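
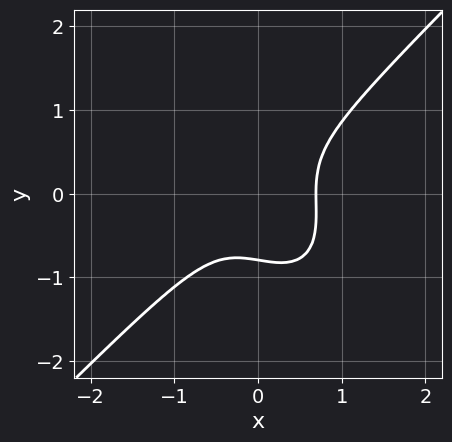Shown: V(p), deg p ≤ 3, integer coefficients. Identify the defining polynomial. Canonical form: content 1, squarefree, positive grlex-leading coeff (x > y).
3*x^3 - x*y^2 - 2*y^3 - 1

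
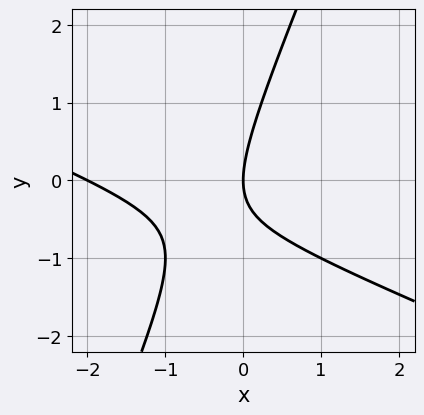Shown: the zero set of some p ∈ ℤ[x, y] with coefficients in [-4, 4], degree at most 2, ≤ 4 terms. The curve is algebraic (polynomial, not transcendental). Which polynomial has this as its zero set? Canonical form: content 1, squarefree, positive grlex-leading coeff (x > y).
x^2 + 2*x*y - y^2 + 2*x

(a) The degree is 2 — the shape is more complex than any degree-1 curve.
(b) Against the integer gridlines: it crosses the y-axis at the gridline y = 0; the x-axis gridline crossings are at x ∈ {-2, 0}.
(c) These observations pin down the coefficients.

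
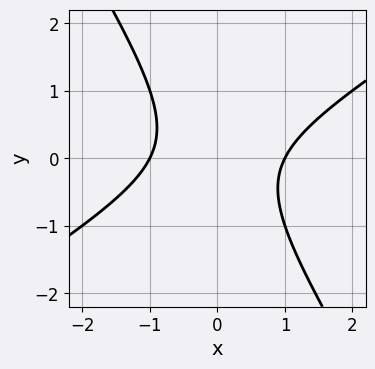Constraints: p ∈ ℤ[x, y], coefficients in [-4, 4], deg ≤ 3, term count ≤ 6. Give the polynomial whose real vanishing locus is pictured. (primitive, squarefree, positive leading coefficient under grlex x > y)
Degree: the shape is more complex than any degree-1 curve, so deg p = 2.
Reading off the gridlines: the x-axis gridline crossings are at x ∈ {-1, 1}; it misses every integer gridline on the y-axis.
Together with the visible shape, these determine p as stated.

x^2 - x*y - y^2 - 1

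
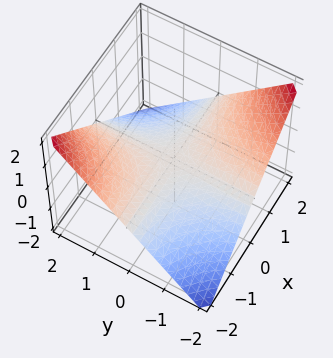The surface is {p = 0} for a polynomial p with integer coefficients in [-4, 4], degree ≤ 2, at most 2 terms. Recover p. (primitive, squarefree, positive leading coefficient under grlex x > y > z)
x*y + 2*z

First, deg p = 2. A hyperbolic paraboloid; a quadric.
Then, checking where it meets the axes: it meets the z-axis at z = 0 (among the integer gridlines); every point of the x-axis in the box is on the surface; the visible y-axis segment lies entirely on the surface.
Finally, solving for integer coefficients yields p as stated.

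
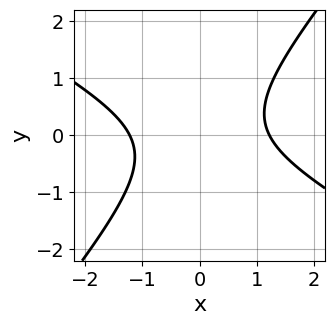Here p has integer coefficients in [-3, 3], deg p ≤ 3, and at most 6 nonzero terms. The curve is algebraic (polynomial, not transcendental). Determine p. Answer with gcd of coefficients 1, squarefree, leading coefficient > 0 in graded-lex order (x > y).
First, degree: the shape is more complex than any degree-1 curve, so deg p = 2.
Next, observable constraints: no y-intercept at any integer in the box.
Finally, fitting integer coefficients to these (and the overall shape) gives p.

2*x^2 + 2*x*y - 3*y^2 - 3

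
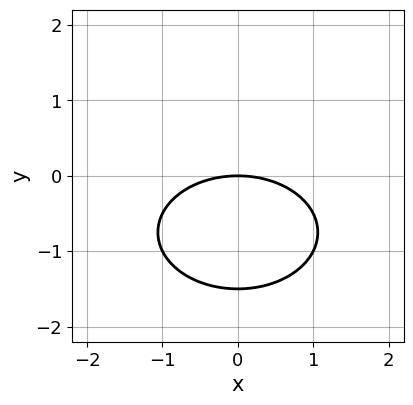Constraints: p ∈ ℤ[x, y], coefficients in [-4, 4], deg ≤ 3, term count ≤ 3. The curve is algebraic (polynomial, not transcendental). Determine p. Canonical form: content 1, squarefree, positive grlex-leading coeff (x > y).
(a) The degree is 2 — a generic line meets the curve in up to 2 points.
(b) Symmetries: mirror symmetry x ↦ −x ⇒ only even powers of x.
(c) From the visible intercepts: it meets the x-axis at x = 0 (among the integer gridlines); it meets the y-axis at y = 0 (among the integer gridlines).
(d) These observations pin down the coefficients.

x^2 + 2*y^2 + 3*y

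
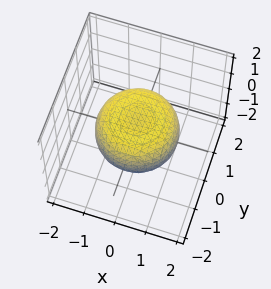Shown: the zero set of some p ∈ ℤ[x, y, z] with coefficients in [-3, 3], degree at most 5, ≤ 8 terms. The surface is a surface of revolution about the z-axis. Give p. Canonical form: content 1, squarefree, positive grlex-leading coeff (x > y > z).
x^4 + 2*x^2*y^2 + y^4 - x^2 - y^2 + 2*z^2 - 1

Degree: a generic line meets the surface in up to 4 points, so deg p = 4.
By symmetry, the z-axis is an axis of rotation, so x and y enter only as x² + y².
Reading off the gridlines: a circular section at z = 0 has radius between 1 and 2.
Together with the visible shape, these determine p as stated.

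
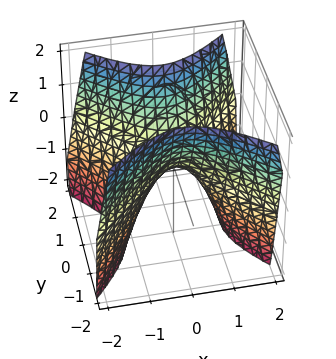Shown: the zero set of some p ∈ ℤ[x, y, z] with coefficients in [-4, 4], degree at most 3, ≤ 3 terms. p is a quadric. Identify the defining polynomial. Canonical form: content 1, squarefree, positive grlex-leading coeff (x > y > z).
3*x^2 - 3*y^2 + 2*z

First, the degree is 2 — a saddle surface; a quadric.
Then, symmetries: it's symmetric under y → −y, forcing even powers of y; the x ↦ −x reflection is a symmetry, so x appears only in even powers.
Then, from the axis intercepts and sections: it crosses the z-axis at the gridline z = 0; it meets the x-axis at x = 0 (among the integer gridlines); it meets the y-axis at y = 0 (among the integer gridlines).
Finally, these observations pin down the coefficients.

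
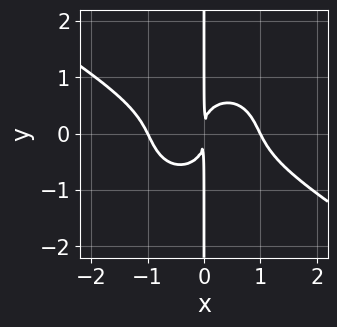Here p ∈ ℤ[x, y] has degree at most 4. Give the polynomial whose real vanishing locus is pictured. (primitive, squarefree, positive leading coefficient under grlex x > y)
(a) deg p = 4. A generic line meets the curve in up to 4 points.
(b) Reading off the gridlines: among the integer gridlines, it crosses the x-axis at x ∈ {-1, 1}; the visible y-axis segment lies entirely on the curve.
(c) These observations pin down the coefficients.

2*x^4 + 2*x^3*y + 3*x*y^3 - 2*x^2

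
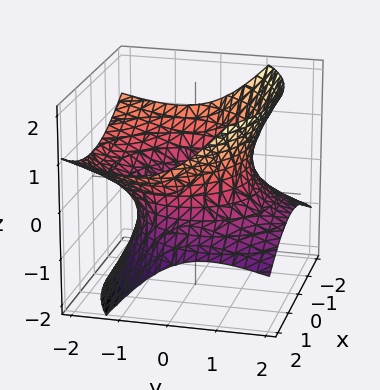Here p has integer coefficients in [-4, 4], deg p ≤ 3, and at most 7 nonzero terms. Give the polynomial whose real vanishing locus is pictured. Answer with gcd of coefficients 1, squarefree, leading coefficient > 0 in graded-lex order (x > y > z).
(a) deg p = 2.
(b) From the visible intercepts: no z-intercept at any integer in the box.
(c) Solving for integer coefficients yields p as stated.

x^2 + y^2 + 2*y*z - 2*z^2 - 2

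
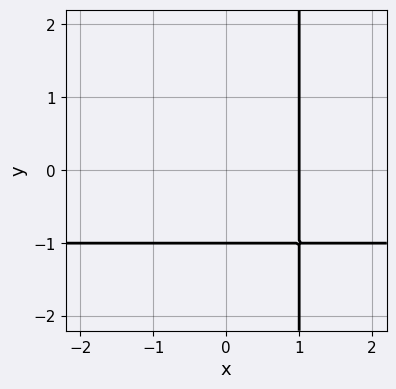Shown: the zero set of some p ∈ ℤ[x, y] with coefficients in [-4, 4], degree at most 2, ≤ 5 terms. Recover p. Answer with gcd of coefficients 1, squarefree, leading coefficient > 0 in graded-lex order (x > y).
First, deg p = 2.
Then, from the visible intercepts: it meets the x-axis at x = 1 (among the integer gridlines); it meets the y-axis at y = -1 (among the integer gridlines).
Finally, putting this together gives p.

x*y + x - y - 1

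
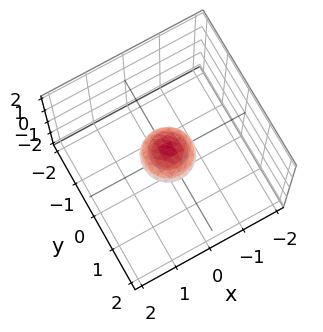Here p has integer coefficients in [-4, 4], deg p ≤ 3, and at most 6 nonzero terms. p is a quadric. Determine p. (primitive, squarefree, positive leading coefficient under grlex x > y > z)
2*x^2 + 2*y^2 + 3*z^2 - 1

The degree is 2 — bounded and convex; a quadric.
Symmetries: rotational symmetry about the z-axis ⇒ p depends on x, y only through x² + y²; it's symmetric under z → −z, forcing even powers of z.
From the axis intercepts and sections: a circular section at z = 0 has radius between 0 and 1.
Assembling these constraints gives the stated polynomial.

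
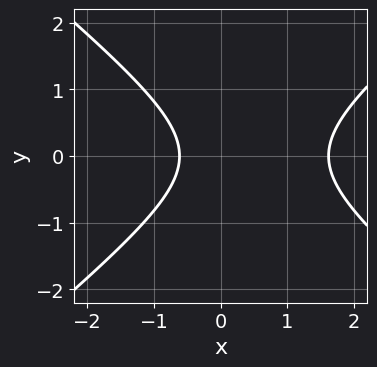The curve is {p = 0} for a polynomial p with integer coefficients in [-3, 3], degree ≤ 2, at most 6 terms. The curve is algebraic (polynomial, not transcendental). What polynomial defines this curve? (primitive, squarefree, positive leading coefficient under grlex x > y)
2*x^2 - 3*y^2 - 2*x - 2

(a) Degree: a generic line meets the curve in up to 2 points, so deg p = 2.
(b) Symmetries: it's symmetric under y → −y, forcing even powers of y.
(c) From the visible intercepts: no y-intercept at any integer in the box.
(d) The integer polynomial consistent with all of this is the stated p.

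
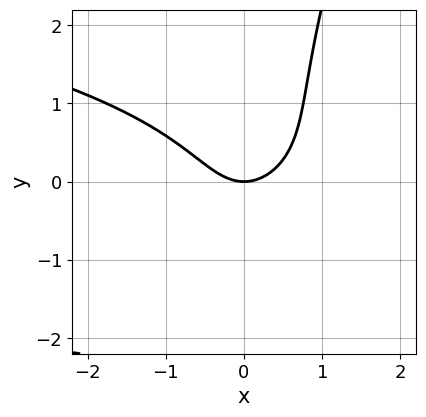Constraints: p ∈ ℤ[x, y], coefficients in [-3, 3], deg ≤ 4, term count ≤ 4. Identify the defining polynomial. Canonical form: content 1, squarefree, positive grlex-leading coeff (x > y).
3*x*y^2 - y^3 + 3*x^2 - 3*y

1. deg p = 3. The shape is more complex than any degree-2 curve.
2. From the visible intercepts: it meets the y-axis at y = 0 (among the integer gridlines); one x-axis crossing is at x = 0.
3. Together with the visible shape, these determine p as stated.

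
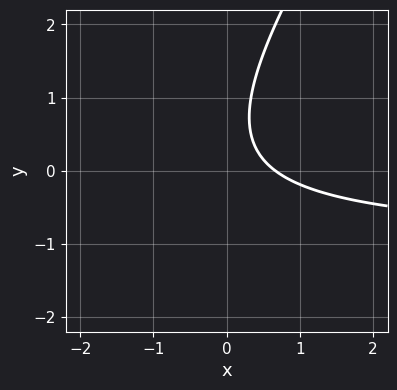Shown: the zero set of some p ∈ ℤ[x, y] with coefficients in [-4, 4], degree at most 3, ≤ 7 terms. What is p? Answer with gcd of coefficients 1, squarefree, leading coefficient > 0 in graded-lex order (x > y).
3*x*y - 2*y^2 + 3*x + 2*y - 2

First, the degree is 2 — a generic line meets the curve in up to 2 points.
Then, checking where it meets the axes: no y-intercept at any integer in the box.
Finally, putting this together gives p.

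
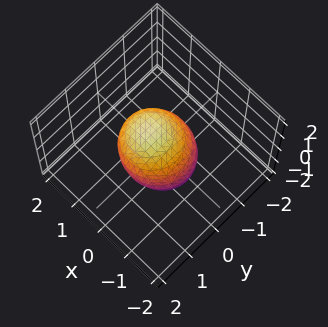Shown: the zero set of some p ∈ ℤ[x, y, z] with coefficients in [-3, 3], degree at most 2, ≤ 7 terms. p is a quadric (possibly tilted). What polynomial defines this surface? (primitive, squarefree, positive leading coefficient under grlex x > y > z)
x^2 - x*z + y^2 + 2*z^2 - 1

First, degree: no degree-1 surface has this shape, so deg p = 2.
Then, checking where it meets the axes: the x-axis gridline crossings are at x ∈ {-1, 1}; among the integer gridlines, it crosses the y-axis at y ∈ {-1, 1}.
Finally, the integer polynomial consistent with all of this is the stated p.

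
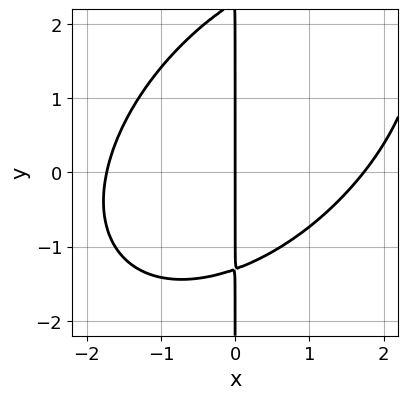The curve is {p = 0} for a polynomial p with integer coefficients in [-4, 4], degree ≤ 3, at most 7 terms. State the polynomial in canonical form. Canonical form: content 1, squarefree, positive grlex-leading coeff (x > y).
x^3 - x^2*y + x*y^2 - x*y - 3*x

First, the degree is 3 — a generic line meets the curve in up to 3 points.
Next, from the axis intercepts and sections: every point of the y-axis in the box is on the curve; it meets the x-axis at x = 0 (among the integer gridlines).
Finally, matching integer coefficients to the picture gives p.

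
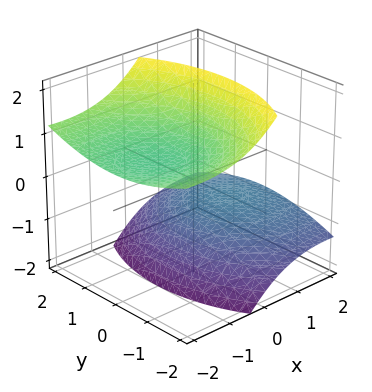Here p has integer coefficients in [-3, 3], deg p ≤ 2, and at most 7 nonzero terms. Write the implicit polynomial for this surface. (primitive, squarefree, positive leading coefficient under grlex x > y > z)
1. The picture has 2 separate pieces. They look like related sheets of one shape, so recover p as a whole.
2. deg p = 2. The shape is more complex than any degree-1 surface.
3. Observable constraints: it misses every integer gridline on the y-axis; among the integer gridlines, it crosses the z-axis at z ∈ {-1, 1}; it misses every integer gridline on the x-axis.
4. Solving for integer coefficients yields p as stated.

x^2 + 3*x*z + y^2 - 2*z^2 + 2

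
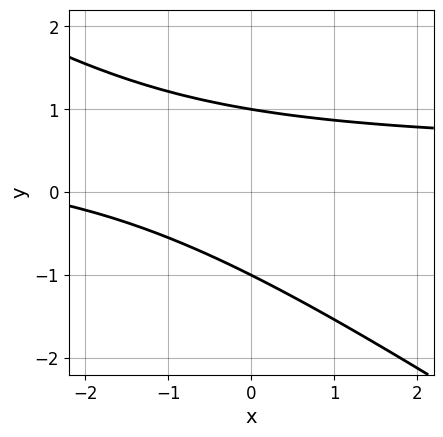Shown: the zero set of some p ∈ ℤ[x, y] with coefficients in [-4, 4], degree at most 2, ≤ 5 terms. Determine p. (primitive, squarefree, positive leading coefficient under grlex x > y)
2*x*y + 3*y^2 - x - 3

The degree is 2 — a generic line meets the curve in up to 2 points.
Observable constraints: it misses every integer gridline on the x-axis; the y-axis gridline crossings are at y ∈ {-1, 1}.
Putting this together gives p.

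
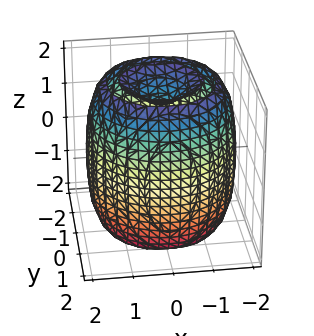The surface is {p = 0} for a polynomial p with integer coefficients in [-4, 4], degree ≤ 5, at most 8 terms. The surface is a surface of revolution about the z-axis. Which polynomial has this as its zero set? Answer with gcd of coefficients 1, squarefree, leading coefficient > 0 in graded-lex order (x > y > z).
1. There are 2 components. Treating them together as one polynomial.
2. Degree: a generic line meets the surface in up to 4 points, so deg p = 4.
3. Symmetries: the z-axis is an axis of rotation, so x and y enter only as x² + y².
4. Observable constraints: a circular section at z = 1 has radius between 1 and 2.
5. The integer polynomial consistent with all of this is the stated p.

x^4 + 2*x^2*y^2 + y^4 - 3*x^2 - 3*y^2 + z^2 - 2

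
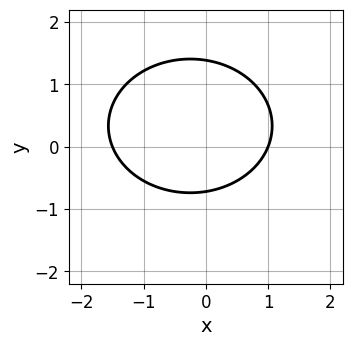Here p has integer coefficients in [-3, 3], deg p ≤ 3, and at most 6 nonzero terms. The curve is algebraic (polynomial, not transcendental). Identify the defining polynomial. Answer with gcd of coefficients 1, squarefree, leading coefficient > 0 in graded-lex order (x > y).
2*x^2 + 3*y^2 + x - 2*y - 3

1. The degree is 2 — no degree-1 curve has this shape.
2. From the visible intercepts: it crosses the x-axis at the gridline x = 1.
3. Fitting integer coefficients to these (and the overall shape) gives p.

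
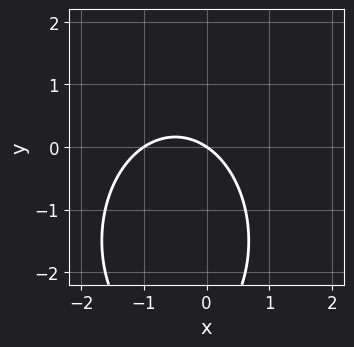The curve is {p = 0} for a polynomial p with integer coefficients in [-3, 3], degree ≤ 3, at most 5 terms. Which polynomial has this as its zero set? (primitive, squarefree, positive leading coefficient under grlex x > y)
The degree is 2 — no degree-1 curve has this shape.
From the visible intercepts: one y-axis crossing is at y = 0; the x-axis gridline crossings are at x ∈ {-1, 0}.
These observations pin down the coefficients.

2*x^2 + y^2 + 2*x + 3*y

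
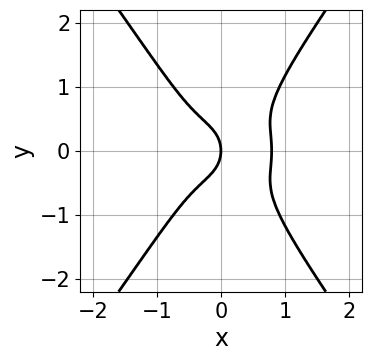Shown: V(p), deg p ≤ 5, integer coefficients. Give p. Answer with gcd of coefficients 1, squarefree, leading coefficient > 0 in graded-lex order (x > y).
2*x^4 + 3*x^2*y^2 - 2*y^4 - y^2 - x

First, the degree is 4 — no degree-3 curve has this shape.
Then, symmetries: the y ↦ −y reflection is a symmetry, so y appears only in even powers.
Next, from the axis intercepts and sections: it crosses the x-axis at the gridline x = 0; it crosses the y-axis at the gridline y = 0.
Finally, together with the visible shape, these determine p as stated.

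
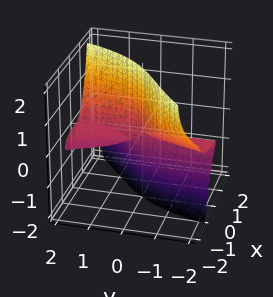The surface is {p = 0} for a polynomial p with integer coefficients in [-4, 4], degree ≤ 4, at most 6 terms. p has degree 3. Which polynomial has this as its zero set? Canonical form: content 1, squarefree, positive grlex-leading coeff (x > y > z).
(a) The degree is 3 — a generic line meets the surface in up to 3 points.
(b) Reading off the gridlines: it meets the x-axis at x = 0 (among the integer gridlines); every point of the z-axis in the box is on the surface; every point of the y-axis in the box is on the surface.
(c) Putting this together gives p.

x^3 + 2*x*y*z + 3*x*z^2 - 3*y*z^2 - y*z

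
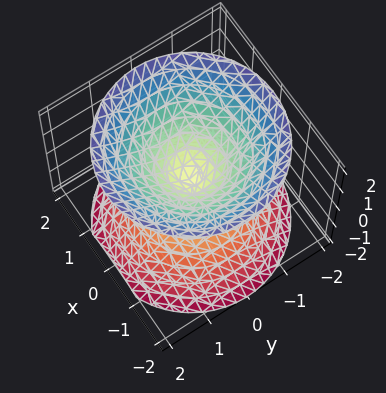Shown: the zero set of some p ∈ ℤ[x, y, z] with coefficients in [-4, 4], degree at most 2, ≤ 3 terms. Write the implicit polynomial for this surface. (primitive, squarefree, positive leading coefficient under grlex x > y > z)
(a) The picture has 2 separate pieces. They look like related sheets of one shape, so recover p as a whole.
(b) Degree: two nappes meeting at a single point; a quadric, so deg p = 2.
(c) Symmetries: the z ↦ −z reflection is a symmetry, so z appears only in even powers; rotational symmetry about the z-axis ⇒ p depends on x, y only through x² + y².
(d) From the axis intercepts and sections: it meets the y-axis at y = 0 (among the integer gridlines); it crosses the z-axis at the gridline z = 0.
(e) These observations pin down the coefficients.

x^2 + y^2 - z^2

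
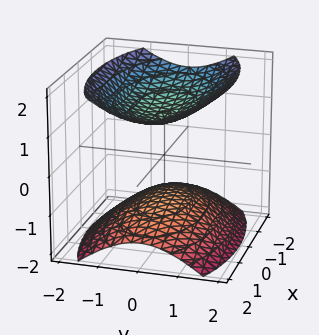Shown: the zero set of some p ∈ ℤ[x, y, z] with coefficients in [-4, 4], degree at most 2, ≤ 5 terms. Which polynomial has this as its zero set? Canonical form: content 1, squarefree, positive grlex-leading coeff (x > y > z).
x^2 + 3*y^2 - 3*z^2 + 3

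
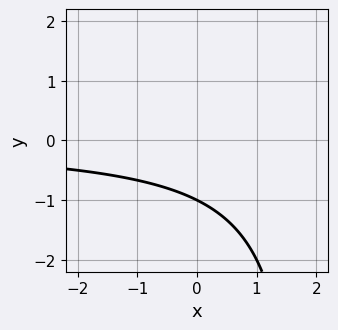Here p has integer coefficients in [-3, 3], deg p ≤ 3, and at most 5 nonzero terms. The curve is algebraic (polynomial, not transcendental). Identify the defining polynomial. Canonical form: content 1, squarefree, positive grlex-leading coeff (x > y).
(a) deg p = 2.
(b) Against the integer gridlines: no x-intercept at any integer in the box; one y-axis crossing is at y = -1.
(c) These observations pin down the coefficients.

x*y - 2*y - 2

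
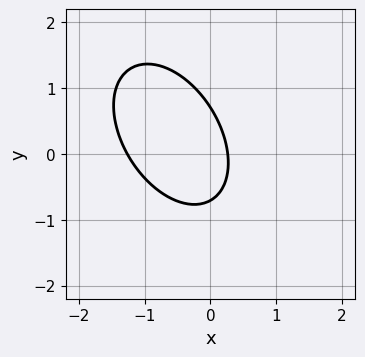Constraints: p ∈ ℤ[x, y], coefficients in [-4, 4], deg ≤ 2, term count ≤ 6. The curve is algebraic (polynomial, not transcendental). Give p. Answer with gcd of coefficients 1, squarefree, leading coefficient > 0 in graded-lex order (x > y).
3*x^2 + 2*x*y + 2*y^2 + 3*x - 1

(a) The degree is 2 — no degree-1 curve has this shape.
(b) Solving for integer coefficients yields p as stated.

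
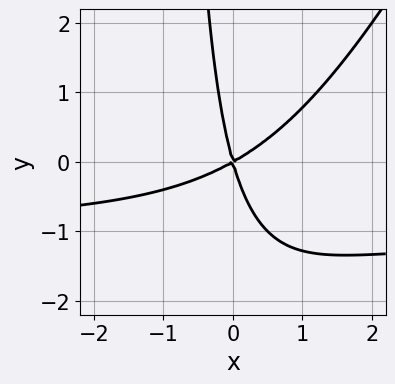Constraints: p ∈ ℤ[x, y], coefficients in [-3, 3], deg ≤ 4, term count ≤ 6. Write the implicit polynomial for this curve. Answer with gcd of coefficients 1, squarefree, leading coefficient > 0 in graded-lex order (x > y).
2*x^2*y - x*y^2 + 2*x^2 - 3*x*y - y^2

First, degree: no degree-2 curve has this shape, so deg p = 3.
Next, from the visible intercepts: it crosses the x-axis at the gridline x = 0; it meets the y-axis at y = 0 (among the integer gridlines).
Finally, putting this together gives p.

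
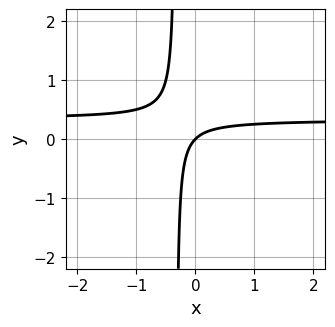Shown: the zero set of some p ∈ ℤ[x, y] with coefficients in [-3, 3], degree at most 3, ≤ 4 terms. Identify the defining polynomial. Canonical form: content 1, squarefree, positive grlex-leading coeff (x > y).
3*x*y - x + y

(a) Degree: a generic line meets the curve in up to 2 points, so deg p = 2.
(b) From the visible intercepts: one x-axis crossing is at x = 0; it crosses the y-axis at the gridline y = 0.
(c) These observations pin down the coefficients.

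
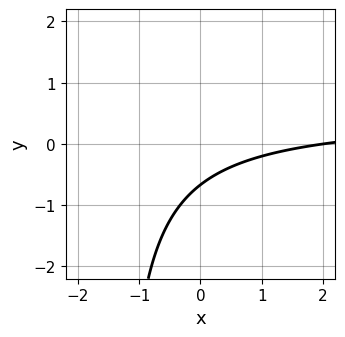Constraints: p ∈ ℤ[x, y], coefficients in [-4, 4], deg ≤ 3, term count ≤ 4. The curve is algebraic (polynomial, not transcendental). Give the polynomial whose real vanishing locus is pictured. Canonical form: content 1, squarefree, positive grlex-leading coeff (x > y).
2*x*y - x + 3*y + 2

1. Degree: a generic line meets the curve in up to 2 points, so deg p = 2.
2. From the axis intercepts and sections: it crosses the x-axis at the gridline x = 2.
3. Putting this together gives p.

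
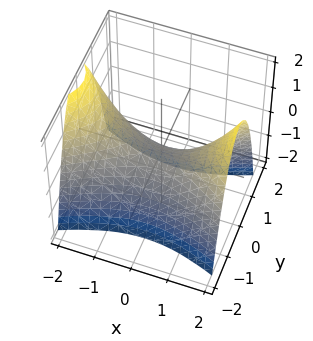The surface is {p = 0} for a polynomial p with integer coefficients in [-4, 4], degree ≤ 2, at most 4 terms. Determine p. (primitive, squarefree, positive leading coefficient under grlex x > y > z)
x^2 - 3*y^2 - 2*z

First, deg p = 2.
Then, symmetries: it's symmetric under y → −y, forcing even powers of y; the x ↦ −x reflection is a symmetry, so x appears only in even powers.
Next, observable constraints: one z-axis crossing is at z = 0; it crosses the x-axis at the gridline x = 0; one y-axis crossing is at y = 0.
Finally, fitting integer coefficients to these (and the overall shape) gives p.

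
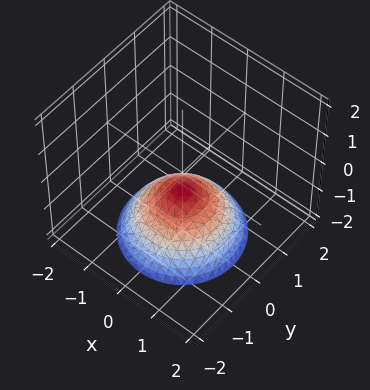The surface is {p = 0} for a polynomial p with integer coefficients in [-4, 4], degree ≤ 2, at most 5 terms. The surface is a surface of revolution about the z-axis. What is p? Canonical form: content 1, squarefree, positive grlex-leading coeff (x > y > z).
2*x^2 + 2*y^2 + 3*z + 2

(a) The degree is 2 — the shape is more complex than any degree-1 surface.
(b) Symmetry: the z-axis is an axis of rotation, so x and y enter only as x² + y².
(c) Observable constraints: the surface avoids every integer y-axis point in the box; the surface avoids every integer x-axis point in the box.
(d) Solving for integer coefficients yields p as stated.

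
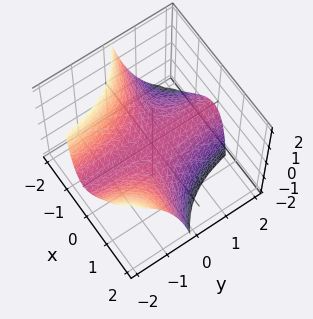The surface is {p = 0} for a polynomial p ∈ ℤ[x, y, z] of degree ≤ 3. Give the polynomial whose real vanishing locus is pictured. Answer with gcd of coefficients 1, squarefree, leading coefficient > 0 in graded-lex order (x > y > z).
(a) The degree is 3 — a generic line meets the surface in up to 3 points.
(b) From the visible intercepts: it crosses the x-axis at the gridline x = 0; the visible y-axis segment lies entirely on the surface; one z-axis crossing is at z = 0.
(c) Matching integer coefficients to the picture gives p.

x^3 + 3*x^2*y - x*y*z + 3*z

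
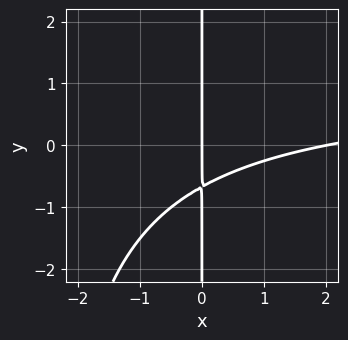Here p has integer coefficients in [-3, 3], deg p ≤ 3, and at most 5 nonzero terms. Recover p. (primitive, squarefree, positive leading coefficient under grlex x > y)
x^2*y - x^2 + 3*x*y + 2*x

(a) deg p = 3. No degree-2 curve has this shape.
(b) Against the integer gridlines: the x-axis gridline crossings are at x ∈ {0, 2}; every point of the y-axis in the box is on the curve.
(c) Putting this together gives p.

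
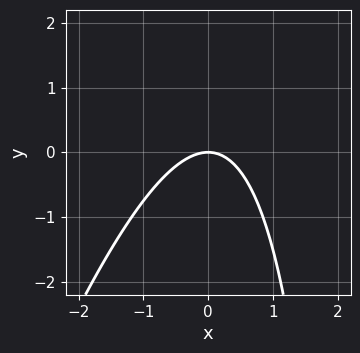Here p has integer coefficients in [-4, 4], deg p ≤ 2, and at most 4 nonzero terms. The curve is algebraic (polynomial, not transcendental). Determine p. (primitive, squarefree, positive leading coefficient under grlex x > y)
3*x^2 - x*y + 3*y

(a) deg p = 2. A generic line meets the curve in up to 2 points.
(b) From the visible intercepts: it crosses the x-axis at the gridline x = 0; it crosses the y-axis at the gridline y = 0.
(c) These observations pin down the coefficients.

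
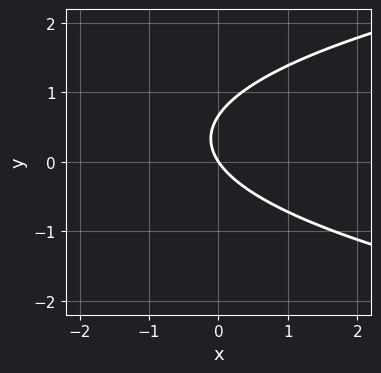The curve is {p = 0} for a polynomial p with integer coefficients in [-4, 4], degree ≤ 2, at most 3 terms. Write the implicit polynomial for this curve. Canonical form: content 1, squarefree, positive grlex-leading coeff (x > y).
3*y^2 - 3*x - 2*y

deg p = 2.
From the visible intercepts: one x-axis crossing is at x = 0; it crosses the y-axis at the gridline y = 0.
These observations pin down the coefficients.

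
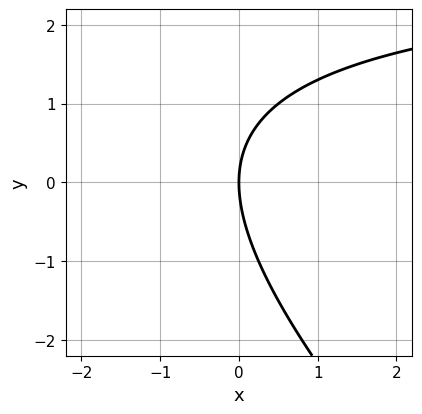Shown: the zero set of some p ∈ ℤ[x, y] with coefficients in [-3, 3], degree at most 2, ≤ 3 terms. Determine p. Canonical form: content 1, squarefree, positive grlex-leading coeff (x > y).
First, the degree is 2 — a generic line meets the curve in up to 2 points.
Then, reading off the gridlines: one x-axis crossing is at x = 0; it meets the y-axis at y = 0 (among the integer gridlines).
Finally, together with the visible shape, these determine p as stated.

x*y + y^2 - 3*x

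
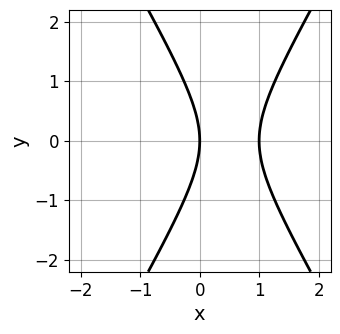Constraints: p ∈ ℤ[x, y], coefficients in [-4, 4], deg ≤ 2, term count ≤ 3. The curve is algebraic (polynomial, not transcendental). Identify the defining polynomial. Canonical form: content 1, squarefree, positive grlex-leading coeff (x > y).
First, degree: the shape is more complex than any degree-1 curve, so deg p = 2.
Then, symmetries: the y ↦ −y reflection is a symmetry, so y appears only in even powers.
Then, reading off the gridlines: it meets the y-axis at y = 0 (among the integer gridlines); among the integer gridlines, it crosses the x-axis at x ∈ {0, 1}.
Finally, together with the visible shape, these determine p as stated.

3*x^2 - y^2 - 3*x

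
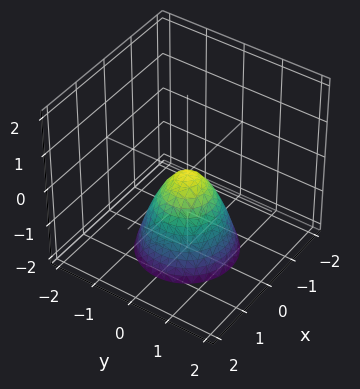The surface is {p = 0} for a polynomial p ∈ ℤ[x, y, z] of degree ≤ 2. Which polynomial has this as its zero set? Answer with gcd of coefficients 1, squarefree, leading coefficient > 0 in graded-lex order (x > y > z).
1. deg p = 2. A paraboloid; a quadric.
2. Symmetry: the z-axis is an axis of rotation, so x and y enter only as x² + y².
3. From the axis intercepts and sections: one z-axis crossing is at z = 0; it crosses the x-axis at the gridline x = 0; a circular section at z = -1 has radius between 0 and 1.
4. The integer polynomial consistent with all of this is the stated p.

3*x^2 + 3*y^2 + 2*z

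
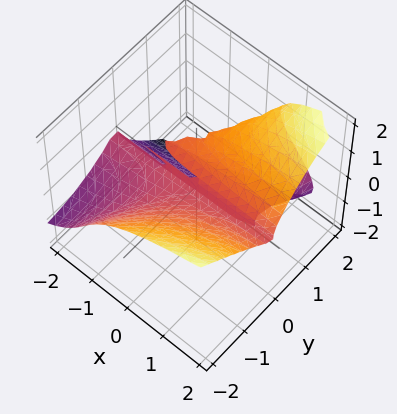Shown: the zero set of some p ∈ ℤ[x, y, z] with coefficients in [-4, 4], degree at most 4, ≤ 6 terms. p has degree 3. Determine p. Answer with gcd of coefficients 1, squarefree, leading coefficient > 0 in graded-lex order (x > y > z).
(a) deg p = 3. The shape is more complex than any degree-2 surface.
(b) Checking where it meets the axes: one y-axis crossing is at y = 0; one z-axis crossing is at z = 0; the visible x-axis segment lies entirely on the surface.
(c) Putting this together gives p.

2*x*y^2 - y^3 - 2*z^3 + 3*y*z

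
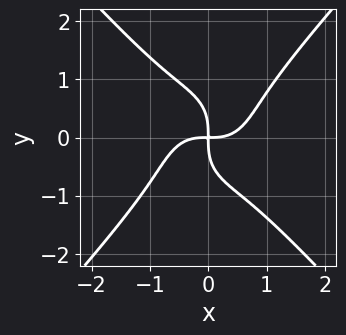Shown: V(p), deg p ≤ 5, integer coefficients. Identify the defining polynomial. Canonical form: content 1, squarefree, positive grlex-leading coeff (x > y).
deg p = 4. A generic line meets the curve in up to 4 points.
From the axis intercepts and sections: it meets the x-axis at x = 0 (among the integer gridlines); it crosses the y-axis at the gridline y = 0.
The integer polynomial consistent with all of this is the stated p.

3*x^4 - 2*y^4 - 3*x*y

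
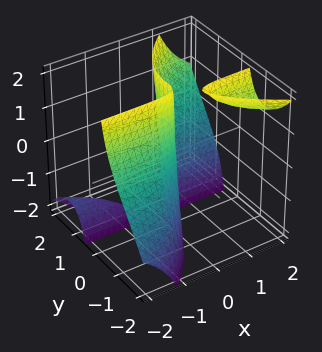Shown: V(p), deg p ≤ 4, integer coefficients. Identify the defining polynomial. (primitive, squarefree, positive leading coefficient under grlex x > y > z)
(a) I count 3 distinct pieces.
(b) deg p = 3.
(c) Observable constraints: it meets the y-axis at y = 0 (among the integer gridlines); every point of the z-axis in the box is on the surface; one x-axis crossing is at x = 0.
(d) The integer polynomial consistent with all of this is the stated p.

3*x*y*z - 2*y^3 + 3*x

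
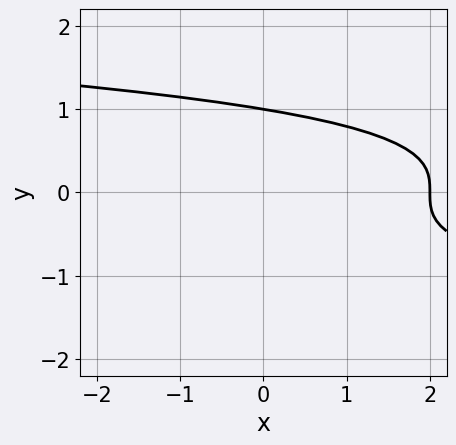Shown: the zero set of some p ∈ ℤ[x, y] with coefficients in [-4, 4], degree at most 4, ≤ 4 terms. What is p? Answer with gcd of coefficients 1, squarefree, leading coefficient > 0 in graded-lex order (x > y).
(a) The degree is 3 — a generic line meets the curve in up to 3 points.
(b) Against the integer gridlines: it crosses the y-axis at the gridline y = 1; it meets the x-axis at x = 2 (among the integer gridlines).
(c) Solving for integer coefficients yields p as stated.

2*y^3 + x - 2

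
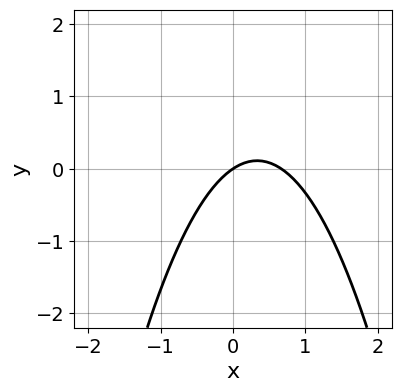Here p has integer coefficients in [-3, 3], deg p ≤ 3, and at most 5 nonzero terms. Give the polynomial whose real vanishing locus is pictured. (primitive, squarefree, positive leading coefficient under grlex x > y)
3*x^2 - 2*x + 3*y

deg p = 2. The shape is more complex than any degree-1 curve.
From the axis intercepts and sections: it meets the y-axis at y = 0 (among the integer gridlines); one x-axis crossing is at x = 0.
Matching integer coefficients to the picture gives p.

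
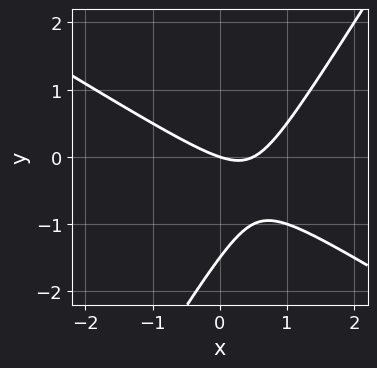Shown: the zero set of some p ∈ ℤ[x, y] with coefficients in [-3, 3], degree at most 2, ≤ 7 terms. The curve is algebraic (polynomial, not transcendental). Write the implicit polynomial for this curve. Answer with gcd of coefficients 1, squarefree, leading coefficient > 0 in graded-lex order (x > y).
The degree is 2 — the shape is more complex than any degree-1 curve.
From the axis intercepts and sections: one y-axis crossing is at y = 0; it crosses the x-axis at the gridline x = 0.
Putting this together gives p.

2*x^2 + 2*x*y - 2*y^2 - x - 3*y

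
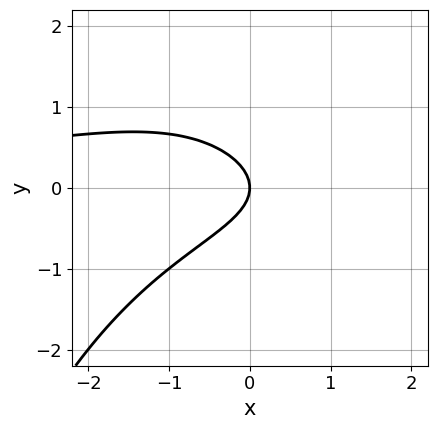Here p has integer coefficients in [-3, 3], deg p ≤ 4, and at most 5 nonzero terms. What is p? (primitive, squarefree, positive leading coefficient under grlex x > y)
x^2*y + 3*y^2 + 2*x

1. The degree is 3 — a generic line meets the curve in up to 3 points.
2. Reading off the gridlines: it crosses the y-axis at the gridline y = 0; one x-axis crossing is at x = 0.
3. Fitting integer coefficients to these (and the overall shape) gives p.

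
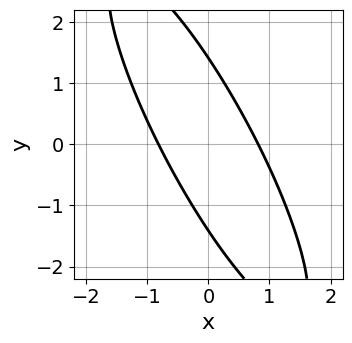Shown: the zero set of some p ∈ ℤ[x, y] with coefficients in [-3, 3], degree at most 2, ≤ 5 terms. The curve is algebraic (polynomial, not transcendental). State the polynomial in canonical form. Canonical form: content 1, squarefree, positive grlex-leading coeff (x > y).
3*x^2 + 3*x*y + y^2 - 2

First, degree: a generic line meets the curve in up to 2 points, so deg p = 2.
Finally, matching integer coefficients to the picture gives p.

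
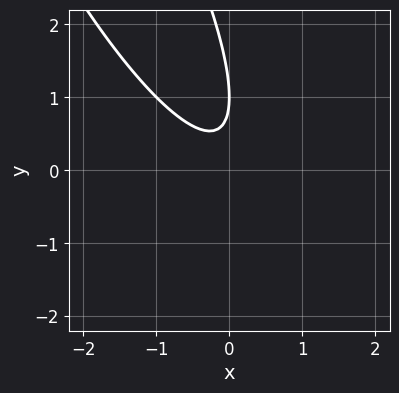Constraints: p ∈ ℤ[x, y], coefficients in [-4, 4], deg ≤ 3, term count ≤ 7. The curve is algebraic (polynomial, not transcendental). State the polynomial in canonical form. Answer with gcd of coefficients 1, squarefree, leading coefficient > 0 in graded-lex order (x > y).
(a) The degree is 2 — a generic line meets the curve in up to 2 points.
(b) Against the integer gridlines: no x-intercept at any integer in the box; it crosses the y-axis at the gridline y = 1.
(c) Together with the visible shape, these determine p as stated.

3*x^2 + 3*x*y + y^2 - 2*y + 1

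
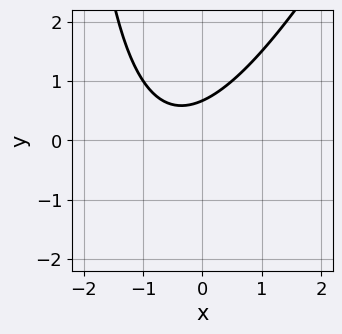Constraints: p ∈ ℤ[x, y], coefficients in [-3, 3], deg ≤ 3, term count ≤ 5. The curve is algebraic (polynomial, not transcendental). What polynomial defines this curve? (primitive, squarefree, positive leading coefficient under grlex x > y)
First, the degree is 2 — the shape is more complex than any degree-1 curve.
Next, checking where it meets the axes: the curve avoids every integer x-axis point in the box.
Finally, these observations pin down the coefficients.

2*x^2 - x*y + 2*x - 3*y + 2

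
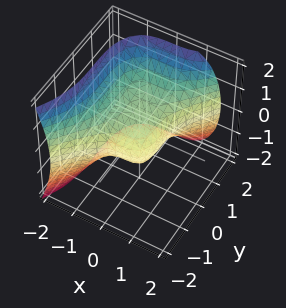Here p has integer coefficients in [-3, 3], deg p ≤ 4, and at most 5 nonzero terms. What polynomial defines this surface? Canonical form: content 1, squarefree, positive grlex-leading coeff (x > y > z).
1. deg p = 3.
2. From the axis intercepts and sections: it meets the y-axis at y = -1 (among the integer gridlines).
3. The integer polynomial consistent with all of this is the stated p.

2*x^3 - y^3 + 2*z^2 - 1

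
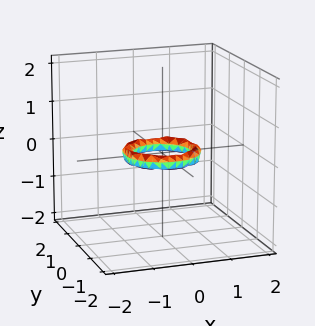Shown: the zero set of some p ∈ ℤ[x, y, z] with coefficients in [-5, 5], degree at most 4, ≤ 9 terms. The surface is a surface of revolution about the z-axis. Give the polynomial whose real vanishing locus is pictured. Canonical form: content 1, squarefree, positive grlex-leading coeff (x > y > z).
(a) The degree is 4 — the shape is more complex than any degree-3 surface.
(b) Symmetries: every cross-section ⟂ z is a circle, so x, y appear only via x² + y².
(c) Reading off the gridlines: among the integer gridlines, it crosses the x-axis at x ∈ {-1, 1}; the y-axis gridline crossings are at y ∈ {-1, 1}.
(d) The integer polynomial consistent with all of this is the stated p.

2*x^4 + 4*x^2*y^2 + 2*y^4 - 3*x^2 - 3*y^2 + 3*z^2 + 1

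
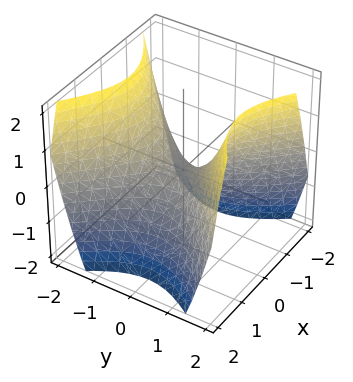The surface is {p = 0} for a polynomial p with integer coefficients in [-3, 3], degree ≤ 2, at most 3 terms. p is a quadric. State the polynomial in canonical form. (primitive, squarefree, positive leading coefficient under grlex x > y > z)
The degree is 2 — a saddle surface; a quadric.
Symmetries: mirror symmetry y ↦ −y ⇒ only even powers of y; it's symmetric under x → −x, forcing even powers of x.
Checking where it meets the axes: it meets the z-axis at z = 0 (among the integer gridlines); it meets the y-axis at y = 0 (among the integer gridlines); one x-axis crossing is at x = 0.
Putting this together gives p.

x^2 - y^2 + z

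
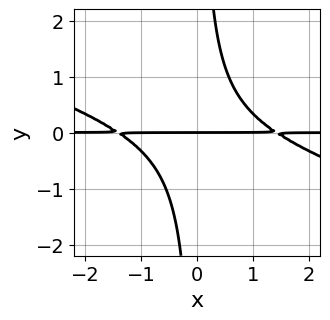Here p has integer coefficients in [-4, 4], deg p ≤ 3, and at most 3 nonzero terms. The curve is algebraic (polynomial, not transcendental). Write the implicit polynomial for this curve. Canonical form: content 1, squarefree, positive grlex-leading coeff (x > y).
x^2*y + 3*x*y^2 - 2*y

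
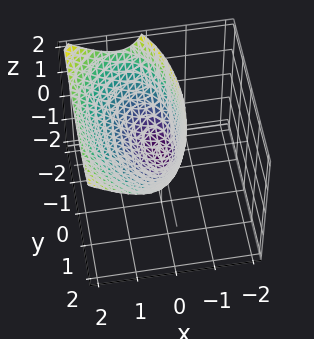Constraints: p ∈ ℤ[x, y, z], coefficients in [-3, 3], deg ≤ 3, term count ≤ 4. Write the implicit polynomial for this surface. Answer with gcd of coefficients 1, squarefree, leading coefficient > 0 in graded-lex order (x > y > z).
3*x^2 - 3*x*z + y^2 - 2*z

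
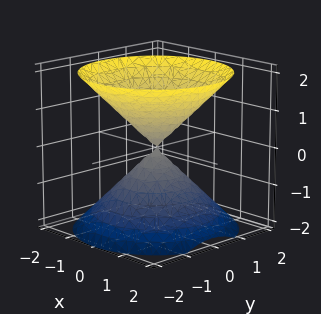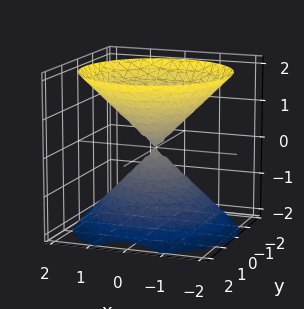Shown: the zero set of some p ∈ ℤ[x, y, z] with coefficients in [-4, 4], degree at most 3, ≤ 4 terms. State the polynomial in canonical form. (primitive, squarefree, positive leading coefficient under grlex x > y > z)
x^2 + y^2 - z^2

(a) I count 2 distinct pieces. They look like related sheets of one shape, so recover p as a whole.
(b) The degree is 2 — two nappes meeting at a single point; a quadric.
(c) Symmetries: the surface is invariant under rotation about z: p = q(x² + y², z); it's symmetric under z → −z, forcing even powers of z.
(d) From the visible intercepts: a circular section at z = 1 has radius exactly 1; it crosses the y-axis at the gridline y = 0; it crosses the z-axis at the gridline z = 0; one x-axis crossing is at x = 0.
(e) The integer polynomial consistent with all of this is the stated p.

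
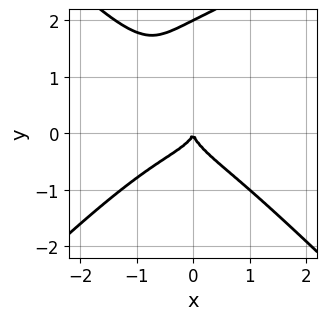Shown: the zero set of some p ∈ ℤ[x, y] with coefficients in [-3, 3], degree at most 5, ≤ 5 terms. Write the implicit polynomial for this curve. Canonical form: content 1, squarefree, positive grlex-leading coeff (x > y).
x^4 - y^4 + x*y^2 + 2*y^3 + x^2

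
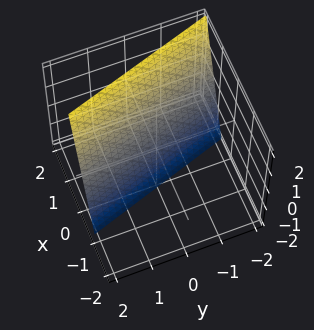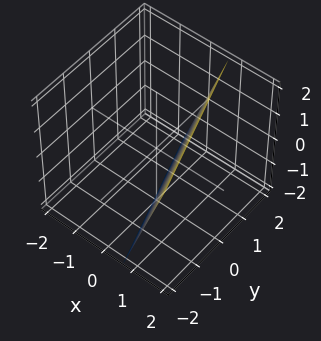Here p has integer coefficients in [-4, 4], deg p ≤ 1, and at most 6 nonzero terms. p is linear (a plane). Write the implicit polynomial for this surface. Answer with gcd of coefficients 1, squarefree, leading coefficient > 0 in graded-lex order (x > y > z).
3*x + y - z - 2

(a) The degree is 1 — the surface is flat (a plane).
(b) From the axis intercepts and sections: it meets the z-axis at z = -2 (among the integer gridlines); it meets the y-axis at y = 2 (among the integer gridlines).
(c) Putting this together gives p.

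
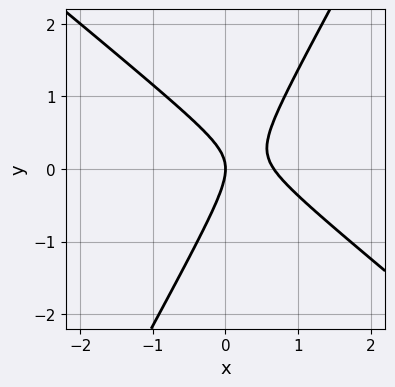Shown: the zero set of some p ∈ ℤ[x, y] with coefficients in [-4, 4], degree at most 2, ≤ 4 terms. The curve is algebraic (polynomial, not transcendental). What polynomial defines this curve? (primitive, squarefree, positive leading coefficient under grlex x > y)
The degree is 2 — no degree-1 curve has this shape.
Observable constraints: it crosses the x-axis at the gridline x = 0; one y-axis crossing is at y = 0.
These observations pin down the coefficients.

3*x^2 + 2*x*y - 2*y^2 - 2*x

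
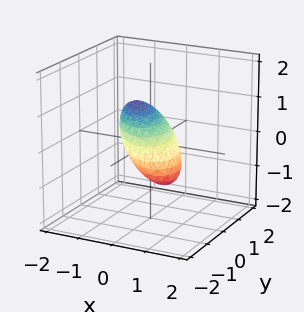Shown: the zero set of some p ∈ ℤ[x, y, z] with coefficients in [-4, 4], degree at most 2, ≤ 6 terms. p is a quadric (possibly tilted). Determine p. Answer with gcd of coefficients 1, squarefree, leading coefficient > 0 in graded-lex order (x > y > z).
3*x^2 + 2*x*y + 3*x*z + 2*y^2 + 3*z^2 - 2

The degree is 2 — no degree-1 surface has this shape.
Checking where it meets the axes: among the integer gridlines, it crosses the y-axis at y ∈ {-1, 1}.
Solving for integer coefficients yields p as stated.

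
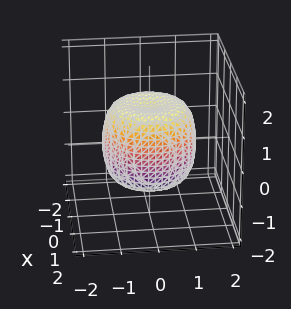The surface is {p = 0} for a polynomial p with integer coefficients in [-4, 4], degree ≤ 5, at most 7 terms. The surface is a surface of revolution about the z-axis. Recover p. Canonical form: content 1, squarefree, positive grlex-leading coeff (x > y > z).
x^4 + 2*x^2*y^2 + y^4 - x^2 - y^2 + z^2 - 1

(a) Degree: the shape is more complex than any degree-3 surface, so deg p = 4.
(b) Symmetry: every cross-section ⟂ z is a circle, so x, y appear only via x² + y².
(c) Reading off the gridlines: a circular section at z = -1 has radius exactly 1; the z-axis gridline crossings are at z ∈ {-1, 1}.
(d) Matching integer coefficients to the picture gives p.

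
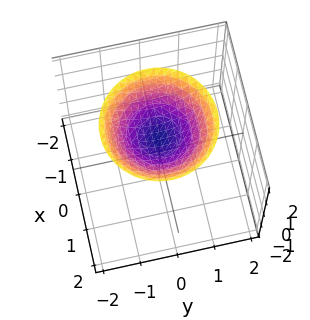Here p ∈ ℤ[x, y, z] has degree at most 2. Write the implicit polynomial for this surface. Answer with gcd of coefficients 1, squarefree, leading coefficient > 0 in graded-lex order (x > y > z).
First, deg p = 2. The shape is more complex than any degree-1 surface.
Next, symmetry: every cross-section ⟂ z is a circle, so x, y appear only via x² + y².
Next, checking where it meets the axes: one z-axis crossing is at z = 1; a circular section at z = 2 has radius between 1 and 2.
Finally, matching integer coefficients to the picture gives p.

x^2 + y^2 - 2*z + 2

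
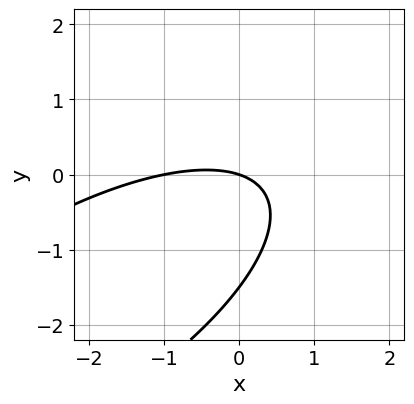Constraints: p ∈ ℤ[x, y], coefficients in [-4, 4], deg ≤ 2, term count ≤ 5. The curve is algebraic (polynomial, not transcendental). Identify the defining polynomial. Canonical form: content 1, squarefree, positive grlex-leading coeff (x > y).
First, degree: the shape is more complex than any degree-1 curve, so deg p = 2.
Next, checking where it meets the axes: among the integer gridlines, it crosses the x-axis at x ∈ {-1, 0}; it meets the y-axis at y = 0 (among the integer gridlines).
Finally, assembling these constraints gives the stated polynomial.

x^2 - 2*x*y + 2*y^2 + x + 3*y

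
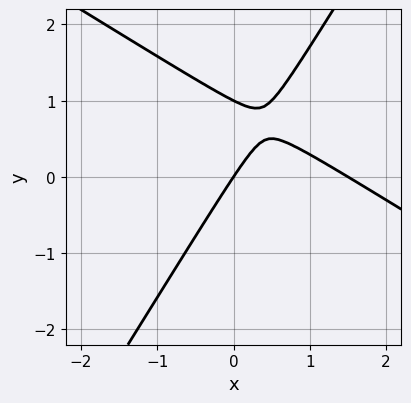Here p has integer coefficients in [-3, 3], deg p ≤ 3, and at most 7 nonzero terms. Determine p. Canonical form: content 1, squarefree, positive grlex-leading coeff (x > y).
The degree is 2 — the shape is more complex than any degree-1 curve.
From the visible intercepts: among the integer gridlines, it crosses the y-axis at y ∈ {0, 1}; it meets the x-axis at x = 0 (among the integer gridlines).
Fitting integer coefficients to these (and the overall shape) gives p.

2*x^2 + 2*x*y - 2*y^2 - 3*x + 2*y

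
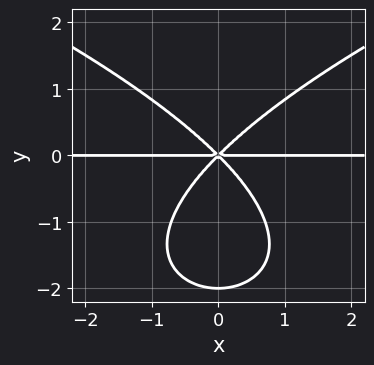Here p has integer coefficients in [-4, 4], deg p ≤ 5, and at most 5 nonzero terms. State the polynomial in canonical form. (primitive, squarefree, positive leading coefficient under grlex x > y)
1. Degree: no degree-3 curve has this shape, so deg p = 4.
2. Symmetries: mirror symmetry x ↦ −x ⇒ only even powers of x.
3. Reading off the gridlines: the y-axis gridline crossings are at y ∈ {-2, 0}; the visible x-axis segment lies entirely on the curve.
4. Fitting integer coefficients to these (and the overall shape) gives p.

y^4 - 2*x^2*y + 2*y^3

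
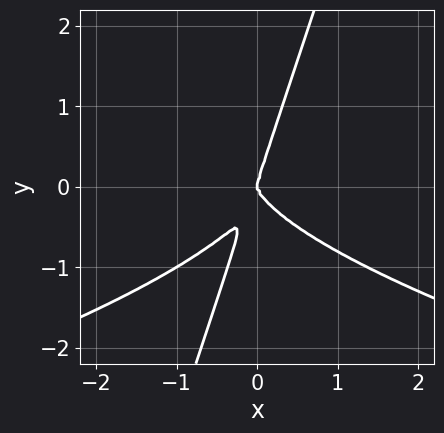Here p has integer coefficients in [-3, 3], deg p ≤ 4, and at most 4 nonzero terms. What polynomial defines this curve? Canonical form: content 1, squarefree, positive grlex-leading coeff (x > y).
First, deg p = 4.
Then, observable constraints: one x-axis crossing is at x = 0; it crosses the y-axis at the gridline y = 0.
Finally, together with the visible shape, these determine p as stated.

3*x*y^3 - y^4 + 2*x^3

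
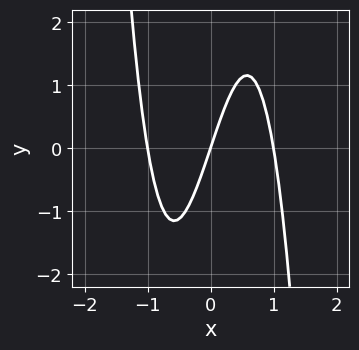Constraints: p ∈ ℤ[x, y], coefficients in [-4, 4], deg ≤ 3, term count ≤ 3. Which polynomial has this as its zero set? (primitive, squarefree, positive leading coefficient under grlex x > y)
3*x^3 - 3*x + y

deg p = 3. The shape is more complex than any degree-2 curve.
Checking where it meets the axes: among the integer gridlines, it crosses the x-axis at x ∈ {-1, 0, 1}; one y-axis crossing is at y = 0.
Assembling these constraints gives the stated polynomial.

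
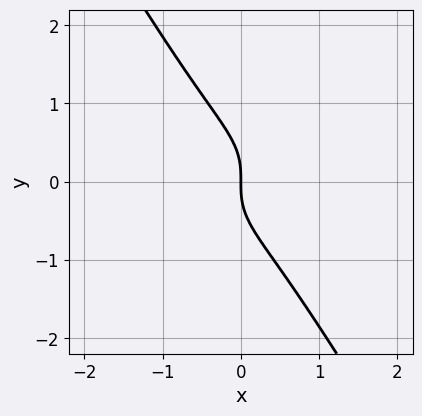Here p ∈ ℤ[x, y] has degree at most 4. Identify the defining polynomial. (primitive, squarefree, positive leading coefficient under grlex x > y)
2*x^3 - x^2*y + 2*x*y^2 + 2*y^3 + 2*x

(a) deg p = 3.
(b) Against the integer gridlines: it crosses the x-axis at the gridline x = 0; one y-axis crossing is at y = 0.
(c) Matching integer coefficients to the picture gives p.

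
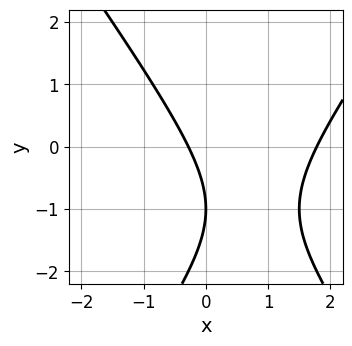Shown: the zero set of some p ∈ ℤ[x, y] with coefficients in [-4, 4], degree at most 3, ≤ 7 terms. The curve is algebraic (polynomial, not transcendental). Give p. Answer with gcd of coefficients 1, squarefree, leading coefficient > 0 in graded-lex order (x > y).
2*x^2 - y^2 - 3*x - 2*y - 1

First, the degree is 2 — the shape is more complex than any degree-1 curve.
Then, from the visible intercepts: it meets the y-axis at y = -1 (among the integer gridlines).
Finally, putting this together gives p.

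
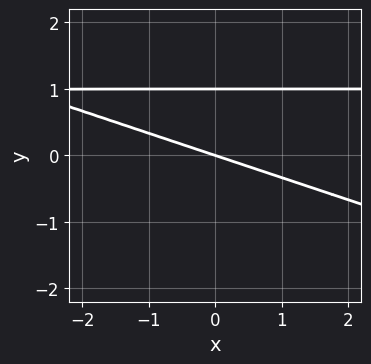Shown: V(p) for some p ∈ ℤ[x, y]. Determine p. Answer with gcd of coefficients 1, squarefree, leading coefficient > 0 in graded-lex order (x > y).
x*y + 3*y^2 - x - 3*y

First, the degree is 2 — no degree-1 curve has this shape.
Then, from the axis intercepts and sections: among the integer gridlines, it crosses the y-axis at y ∈ {0, 1}; it crosses the x-axis at the gridline x = 0.
Finally, solving for integer coefficients yields p as stated.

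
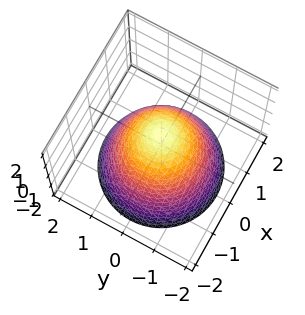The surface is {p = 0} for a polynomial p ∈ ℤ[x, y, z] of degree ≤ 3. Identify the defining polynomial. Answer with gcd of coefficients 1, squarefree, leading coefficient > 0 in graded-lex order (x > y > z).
x^2 + y^2 + z - 1

First, deg p = 2. A generic line meets the surface in up to 2 points.
Next, by symmetry, the surface is invariant under rotation about z: p = q(x² + y², z).
Next, against the integer gridlines: among the integer gridlines, it crosses the x-axis at x ∈ {-1, 1}; it crosses the z-axis at the gridline z = 1; the y-axis gridline crossings are at y ∈ {-1, 1}; a circular section at z = -1 has radius between 1 and 2.
Finally, these observations pin down the coefficients.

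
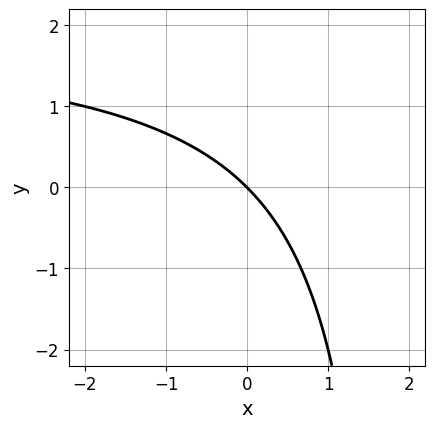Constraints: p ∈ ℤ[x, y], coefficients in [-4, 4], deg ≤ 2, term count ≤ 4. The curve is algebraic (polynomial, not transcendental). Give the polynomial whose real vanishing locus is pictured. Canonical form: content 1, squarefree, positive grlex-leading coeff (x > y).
x*y - 2*x - 2*y

1. deg p = 2. A generic line meets the curve in up to 2 points.
2. Reading off the gridlines: one x-axis crossing is at x = 0; it crosses the y-axis at the gridline y = 0.
3. Fitting integer coefficients to these (and the overall shape) gives p.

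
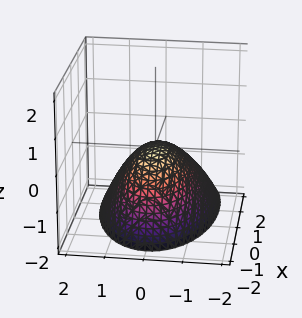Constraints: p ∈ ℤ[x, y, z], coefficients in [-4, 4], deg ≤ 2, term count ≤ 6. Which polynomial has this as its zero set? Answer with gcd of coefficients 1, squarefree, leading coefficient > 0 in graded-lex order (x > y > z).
(a) The degree is 2 — the shape is more complex than any degree-1 surface.
(b) Against the integer gridlines: one x-axis crossing is at x = 0; one z-axis crossing is at z = 0; one y-axis crossing is at y = 0.
(c) Together with the visible shape, these determine p as stated.

x^2 + x*z + 3*y^2 + 3*z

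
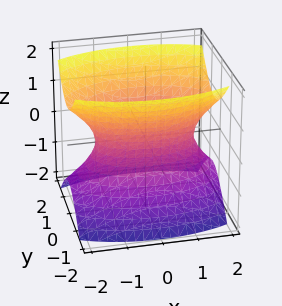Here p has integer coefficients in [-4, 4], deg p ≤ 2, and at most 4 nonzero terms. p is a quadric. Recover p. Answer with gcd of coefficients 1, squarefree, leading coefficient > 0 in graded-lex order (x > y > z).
(a) deg p = 2. One connected sheet with a waist; a quadric.
(b) Symmetries: mirror symmetry z ↦ −z ⇒ only even powers of z; the y ↦ −y reflection is a symmetry, so y appears only in even powers; it's symmetric under x → −x, forcing even powers of x.
(c) From the axis intercepts and sections: the surface avoids every integer z-axis point in the box.
(d) Fitting integer coefficients to these (and the overall shape) gives p.

x^2 + 3*y^2 - 2*z^2 - 2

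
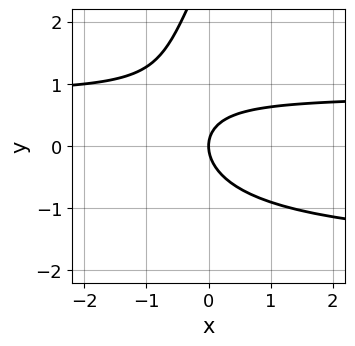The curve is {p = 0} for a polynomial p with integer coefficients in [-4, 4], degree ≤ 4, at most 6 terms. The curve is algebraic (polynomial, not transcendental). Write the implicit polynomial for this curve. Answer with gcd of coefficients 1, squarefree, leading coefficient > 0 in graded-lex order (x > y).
2*x*y^2 - y^3 + 2*x*y + 3*y^2 - 3*x

1. Degree: a generic line meets the curve in up to 3 points, so deg p = 3.
2. From the visible intercepts: it meets the y-axis at y = 0 (among the integer gridlines); it meets the x-axis at x = 0 (among the integer gridlines).
3. Matching integer coefficients to the picture gives p.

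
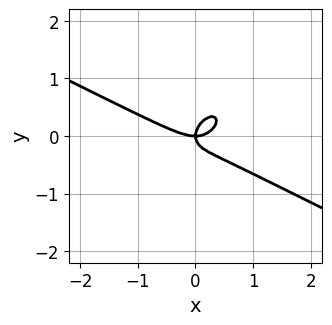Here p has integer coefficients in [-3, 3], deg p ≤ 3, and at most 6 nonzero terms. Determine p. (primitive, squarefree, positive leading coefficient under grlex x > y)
x^3 + x^2*y - x*y^2 + 2*y^3 - x*y

1. The degree is 3 — no degree-2 curve has this shape.
2. Reading off the gridlines: it crosses the y-axis at the gridline y = 0; it meets the x-axis at x = 0 (among the integer gridlines).
3. Matching integer coefficients to the picture gives p.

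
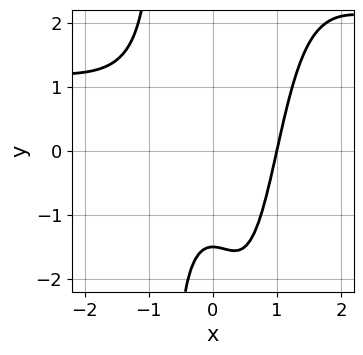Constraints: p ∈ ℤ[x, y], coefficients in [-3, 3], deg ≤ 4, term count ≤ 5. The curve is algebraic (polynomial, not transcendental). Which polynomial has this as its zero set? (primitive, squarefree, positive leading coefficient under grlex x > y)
2*x^3*y - 3*x^3 - 2*x^2*y + 2*y + 3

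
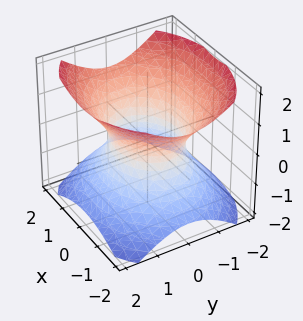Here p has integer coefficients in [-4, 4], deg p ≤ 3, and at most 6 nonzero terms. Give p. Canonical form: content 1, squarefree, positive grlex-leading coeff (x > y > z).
2*x^2 + 3*y^2 - 3*z^2 - 3

Degree: an hourglass — one-sheet hyperboloid; a quadric, so deg p = 2.
Symmetries: it's symmetric under x → −x, forcing even powers of x; the z ↦ −z reflection is a symmetry, so z appears only in even powers; the y ↦ −y reflection is a symmetry, so y appears only in even powers.
Against the integer gridlines: among the integer gridlines, it crosses the y-axis at y ∈ {-1, 1}; no z-intercept at any integer in the box.
Assembling these constraints gives the stated polynomial.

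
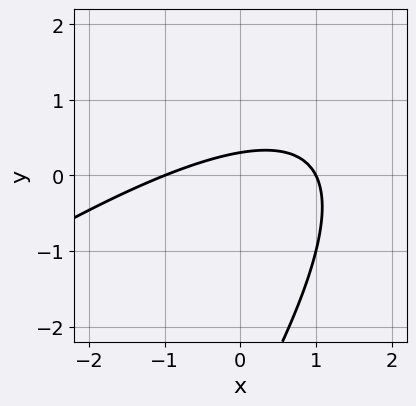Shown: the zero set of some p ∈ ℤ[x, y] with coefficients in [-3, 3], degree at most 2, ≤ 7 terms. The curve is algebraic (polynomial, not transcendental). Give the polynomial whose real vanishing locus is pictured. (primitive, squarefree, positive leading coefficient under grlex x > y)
x^2 - 2*x*y + y^2 + 3*y - 1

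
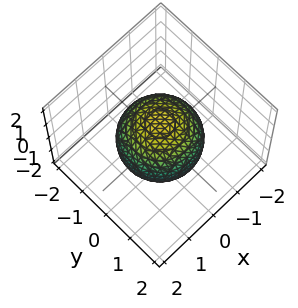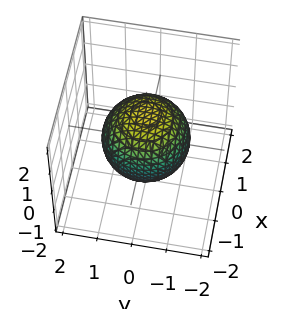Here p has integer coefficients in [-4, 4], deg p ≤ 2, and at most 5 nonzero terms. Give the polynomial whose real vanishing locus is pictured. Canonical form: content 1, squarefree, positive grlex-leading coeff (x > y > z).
2*x^2 + 2*y^2 + 2*z^2 - 3

(a) The degree is 2 — bounded and convex; a quadric.
(b) Symmetries: it's symmetric under z → −z, forcing even powers of z; the z-axis is an axis of rotation, so x and y enter only as x² + y².
(c) Against the integer gridlines: a circular section at z = 1 has radius between 0 and 1.
(d) Fitting integer coefficients to these (and the overall shape) gives p.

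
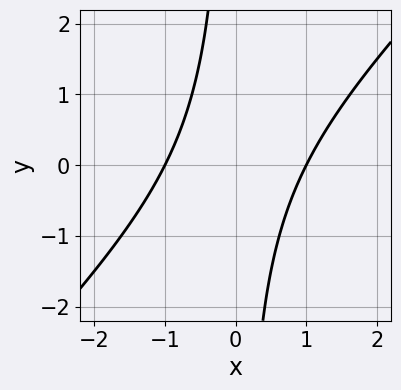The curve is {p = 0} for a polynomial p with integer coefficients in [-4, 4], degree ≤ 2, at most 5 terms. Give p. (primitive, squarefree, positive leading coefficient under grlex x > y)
x^2 - x*y - 1

1. deg p = 2. The shape is more complex than any degree-1 curve.
2. Reading off the gridlines: it misses every integer gridline on the y-axis; the x-axis gridline crossings are at x ∈ {-1, 1}.
3. Solving for integer coefficients yields p as stated.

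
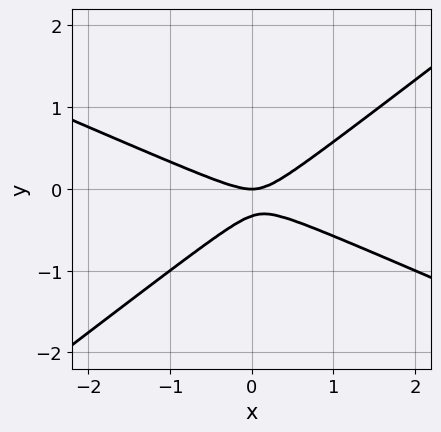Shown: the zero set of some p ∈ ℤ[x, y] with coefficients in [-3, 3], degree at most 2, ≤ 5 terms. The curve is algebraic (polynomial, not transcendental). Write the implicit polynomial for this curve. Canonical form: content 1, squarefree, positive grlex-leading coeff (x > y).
x^2 + x*y - 3*y^2 - y

First, deg p = 2.
Next, against the integer gridlines: it meets the x-axis at x = 0 (among the integer gridlines); one y-axis crossing is at y = 0.
Finally, these observations pin down the coefficients.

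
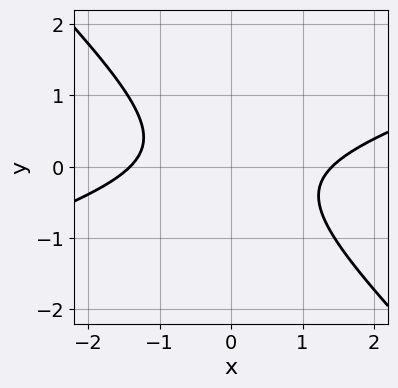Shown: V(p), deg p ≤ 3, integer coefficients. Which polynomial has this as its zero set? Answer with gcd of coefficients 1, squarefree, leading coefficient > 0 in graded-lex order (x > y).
x^2 - 2*x*y - 3*y^2 - 2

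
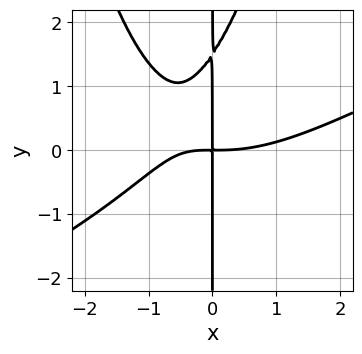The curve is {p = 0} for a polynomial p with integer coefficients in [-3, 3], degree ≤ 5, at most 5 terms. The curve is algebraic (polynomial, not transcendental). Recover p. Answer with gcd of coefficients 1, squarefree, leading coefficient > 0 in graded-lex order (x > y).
(a) The degree is 4 — no degree-3 curve has this shape.
(b) Checking where it meets the axes: every point of the y-axis in the box is on the curve.
(c) Assembling these constraints gives the stated polynomial.

x^4 - 2*x^3*y - 3*x^2*y + 2*x*y^2 - 3*x*y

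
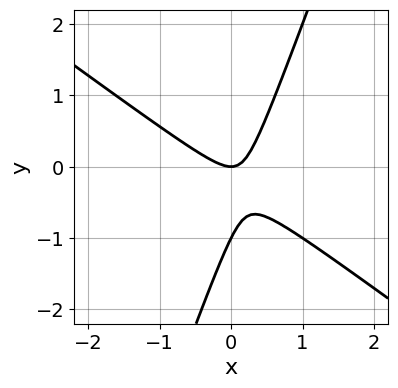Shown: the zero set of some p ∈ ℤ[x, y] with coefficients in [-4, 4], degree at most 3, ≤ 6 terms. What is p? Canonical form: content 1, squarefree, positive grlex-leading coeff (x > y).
(a) The degree is 2 — the shape is more complex than any degree-1 curve.
(b) Checking where it meets the axes: among the integer gridlines, it crosses the y-axis at y ∈ {-1, 0}; one x-axis crossing is at x = 0.
(c) Solving for integer coefficients yields p as stated.

2*x^2 + 2*x*y - y^2 - y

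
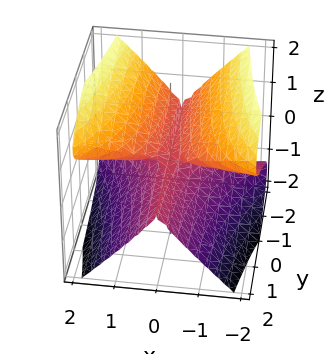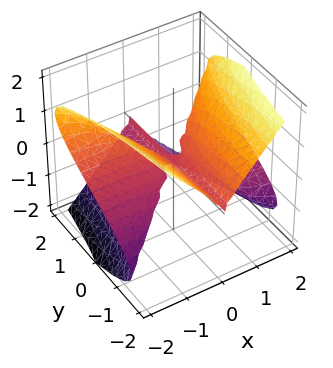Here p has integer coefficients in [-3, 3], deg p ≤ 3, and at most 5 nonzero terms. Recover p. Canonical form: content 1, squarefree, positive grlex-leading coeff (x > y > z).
(a) The degree is 3 — no degree-2 surface has this shape.
(b) From the visible intercepts: it crosses the z-axis at the gridline z = 0; every point of the x-axis in the box is on the surface.
(c) Fitting integer coefficients to these (and the overall shape) gives p. Check: (0, 1, 0) on the y-axis lies on the surface, and p(0, 1, 0) = 0. ✓

x^2*y - 2*x^2*z + 2*z^3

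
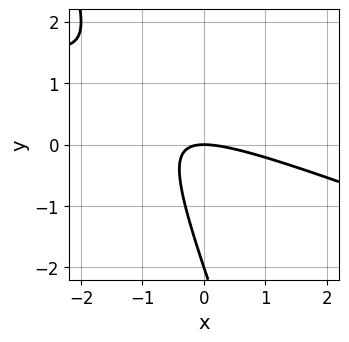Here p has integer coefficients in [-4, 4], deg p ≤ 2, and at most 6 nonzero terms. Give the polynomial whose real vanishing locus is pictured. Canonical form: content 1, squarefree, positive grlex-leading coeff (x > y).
1. Degree: the shape is more complex than any degree-1 curve, so deg p = 2.
2. Checking where it meets the axes: among the integer gridlines, it crosses the y-axis at y ∈ {-2, 0}; it meets the x-axis at x = 0 (among the integer gridlines).
3. Putting this together gives p.

x^2 + 3*x*y + y^2 + 2*y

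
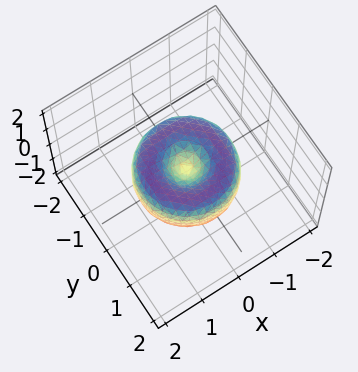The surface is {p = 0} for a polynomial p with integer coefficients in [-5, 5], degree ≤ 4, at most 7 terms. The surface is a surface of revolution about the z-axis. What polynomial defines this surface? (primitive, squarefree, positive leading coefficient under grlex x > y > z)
(a) deg p = 4. A generic line meets the surface in up to 4 points.
(b) Symmetries: rotational symmetry about the z-axis ⇒ p depends on x, y only through x² + y².
(c) Checking where it meets the axes: it crosses the y-axis at the gridline y = 0; a circular section at z = 0 has radius between 1 and 2.
(d) These observations pin down the coefficients.

2*x^4 + 4*x^2*y^2 + 2*y^4 - 3*x^2 - 3*y^2 + 2*z^2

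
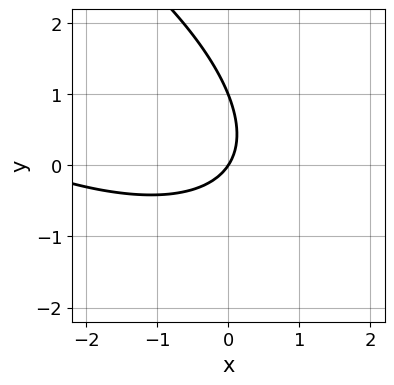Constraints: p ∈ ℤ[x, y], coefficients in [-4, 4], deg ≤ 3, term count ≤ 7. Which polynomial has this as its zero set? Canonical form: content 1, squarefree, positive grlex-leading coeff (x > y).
x^2 + 2*x*y + 2*y^2 + 3*x - 2*y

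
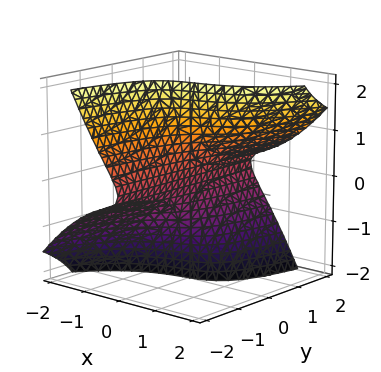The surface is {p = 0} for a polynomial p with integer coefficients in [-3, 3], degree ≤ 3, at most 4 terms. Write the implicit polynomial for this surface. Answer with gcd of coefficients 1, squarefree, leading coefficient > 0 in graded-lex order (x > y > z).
x^3 - x*y*z - y*z^2 + x

(a) deg p = 3. No degree-2 surface has this shape.
(b) Against the integer gridlines: it meets the x-axis at x = 0 (among the integer gridlines); the visible z-axis segment lies entirely on the surface.
(c) Together with the visible shape, these determine p as stated. Check: (0, 2, 0) on the y-axis lies on the surface, and p(0, 2, 0) = 0. ✓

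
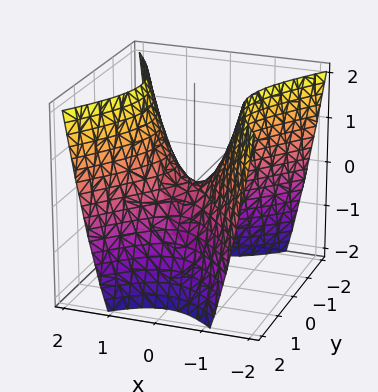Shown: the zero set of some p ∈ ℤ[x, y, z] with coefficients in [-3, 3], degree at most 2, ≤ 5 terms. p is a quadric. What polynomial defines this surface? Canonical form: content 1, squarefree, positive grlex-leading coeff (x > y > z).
3*x^2 - 2*y^2 - 2*z

First, degree: a saddle surface; a quadric, so deg p = 2.
Then, symmetries: mirror symmetry x ↦ −x ⇒ only even powers of x; it's symmetric under y → −y, forcing even powers of y.
Next, checking where it meets the axes: one z-axis crossing is at z = 0; one x-axis crossing is at x = 0; it meets the y-axis at y = 0 (among the integer gridlines).
Finally, the integer polynomial consistent with all of this is the stated p.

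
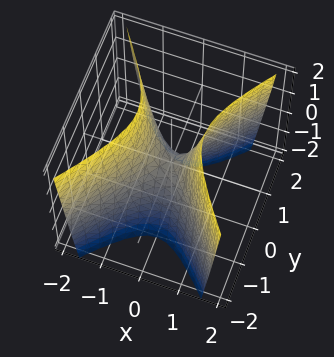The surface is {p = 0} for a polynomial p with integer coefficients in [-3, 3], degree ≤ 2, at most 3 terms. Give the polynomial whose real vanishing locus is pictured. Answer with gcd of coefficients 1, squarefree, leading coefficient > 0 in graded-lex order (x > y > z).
The degree is 2 — a saddle surface; a quadric.
Symmetries: mirror symmetry x ↦ −x ⇒ only even powers of x; mirror symmetry y ↦ −y ⇒ only even powers of y.
Checking where it meets the axes: one x-axis crossing is at x = 0; one z-axis crossing is at z = 0; one y-axis crossing is at y = 0.
Matching integer coefficients to the picture gives p.

3*x^2 - 2*y^2 - z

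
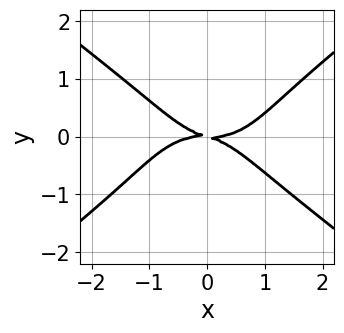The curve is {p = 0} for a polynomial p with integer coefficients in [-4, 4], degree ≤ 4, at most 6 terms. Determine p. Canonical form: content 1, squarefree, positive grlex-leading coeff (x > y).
deg p = 4. No degree-3 curve has this shape.
Checking where it meets the axes: it crosses the y-axis at the gridline y = 0; it meets the x-axis at x = 0 (among the integer gridlines).
Putting this together gives p.

x^4 - 3*y^4 - x*y - 3*y^2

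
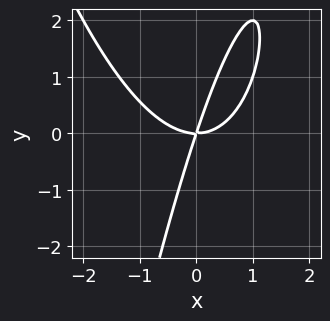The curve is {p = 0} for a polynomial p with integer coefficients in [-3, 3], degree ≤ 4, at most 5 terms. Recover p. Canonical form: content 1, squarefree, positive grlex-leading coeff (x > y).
2*x^3 - 3*x*y + y^2

First, the degree is 3 — no degree-2 curve has this shape.
Next, against the integer gridlines: it crosses the x-axis at the gridline x = 0; one y-axis crossing is at y = 0.
Finally, solving for integer coefficients yields p as stated.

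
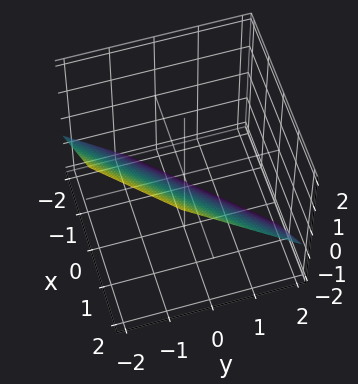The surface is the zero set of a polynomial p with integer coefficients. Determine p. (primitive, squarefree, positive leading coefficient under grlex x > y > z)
3*x - 3*y - 3*z - 2

First, deg p = 1. Every cross-section is a straight line — this is a plane.
Finally, matching integer coefficients to the picture gives p.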